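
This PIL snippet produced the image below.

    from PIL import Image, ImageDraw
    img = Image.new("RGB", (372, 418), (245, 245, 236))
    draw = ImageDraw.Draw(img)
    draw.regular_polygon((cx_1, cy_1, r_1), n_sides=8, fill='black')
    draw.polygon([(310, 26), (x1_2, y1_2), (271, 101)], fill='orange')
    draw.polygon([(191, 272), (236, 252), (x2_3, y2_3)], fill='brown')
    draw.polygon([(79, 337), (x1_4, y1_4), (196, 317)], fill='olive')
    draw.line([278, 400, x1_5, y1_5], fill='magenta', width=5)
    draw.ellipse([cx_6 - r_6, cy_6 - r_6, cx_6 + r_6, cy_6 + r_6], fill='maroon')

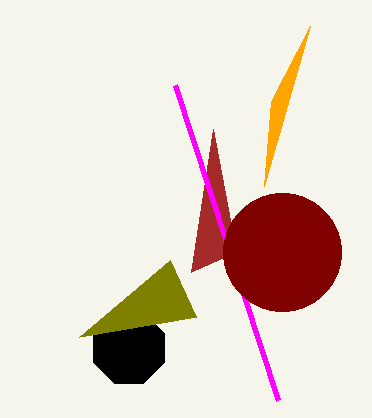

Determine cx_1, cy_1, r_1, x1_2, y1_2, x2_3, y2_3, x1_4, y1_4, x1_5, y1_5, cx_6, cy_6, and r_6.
cx_1 = 129
cy_1 = 348
r_1 = 38
x1_2 = 264
y1_2 = 186
x2_3 = 213
y2_3 = 129
x1_4 = 170
y1_4 = 260
x1_5 = 175
y1_5 = 85
cx_6 = 282
cy_6 = 252
r_6 = 59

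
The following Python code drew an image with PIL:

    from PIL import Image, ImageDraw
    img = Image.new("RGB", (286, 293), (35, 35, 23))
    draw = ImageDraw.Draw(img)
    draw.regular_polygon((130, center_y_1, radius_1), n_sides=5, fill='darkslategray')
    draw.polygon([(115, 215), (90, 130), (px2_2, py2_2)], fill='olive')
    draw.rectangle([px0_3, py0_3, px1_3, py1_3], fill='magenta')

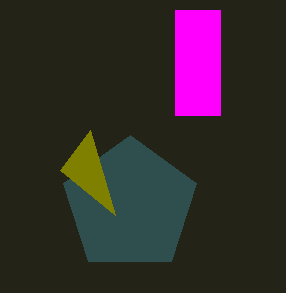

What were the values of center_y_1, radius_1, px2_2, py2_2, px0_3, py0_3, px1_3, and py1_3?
center_y_1 = 205; radius_1 = 70; px2_2 = 60; py2_2 = 170; px0_3 = 175; py0_3 = 10; px1_3 = 220; py1_3 = 115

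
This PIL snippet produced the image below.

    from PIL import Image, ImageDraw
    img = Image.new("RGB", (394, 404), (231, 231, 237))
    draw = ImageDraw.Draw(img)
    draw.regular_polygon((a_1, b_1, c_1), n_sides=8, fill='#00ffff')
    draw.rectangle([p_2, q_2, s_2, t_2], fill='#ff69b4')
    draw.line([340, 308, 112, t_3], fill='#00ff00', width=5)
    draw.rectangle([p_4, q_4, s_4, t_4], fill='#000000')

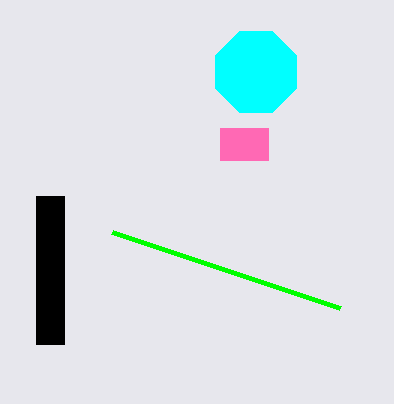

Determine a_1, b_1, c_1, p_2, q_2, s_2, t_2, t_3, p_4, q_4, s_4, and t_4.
a_1 = 256, b_1 = 72, c_1 = 44, p_2 = 220, q_2 = 128, s_2 = 268, t_2 = 160, t_3 = 232, p_4 = 36, q_4 = 196, s_4 = 64, t_4 = 344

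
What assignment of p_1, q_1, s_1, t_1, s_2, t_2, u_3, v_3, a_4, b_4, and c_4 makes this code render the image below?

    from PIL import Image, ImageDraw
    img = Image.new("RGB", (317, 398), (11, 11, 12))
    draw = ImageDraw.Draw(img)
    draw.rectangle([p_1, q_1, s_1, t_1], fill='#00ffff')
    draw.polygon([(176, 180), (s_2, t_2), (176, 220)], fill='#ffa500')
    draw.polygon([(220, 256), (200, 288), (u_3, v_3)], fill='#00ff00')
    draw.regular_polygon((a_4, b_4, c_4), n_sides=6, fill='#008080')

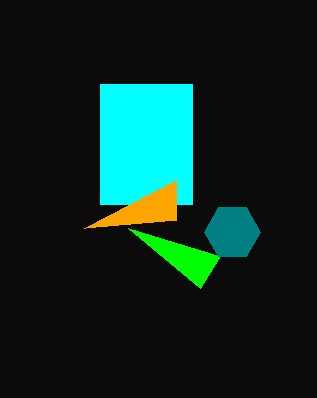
p_1 = 100, q_1 = 84, s_1 = 192, t_1 = 204, s_2 = 84, t_2 = 228, u_3 = 128, v_3 = 228, a_4 = 232, b_4 = 232, c_4 = 28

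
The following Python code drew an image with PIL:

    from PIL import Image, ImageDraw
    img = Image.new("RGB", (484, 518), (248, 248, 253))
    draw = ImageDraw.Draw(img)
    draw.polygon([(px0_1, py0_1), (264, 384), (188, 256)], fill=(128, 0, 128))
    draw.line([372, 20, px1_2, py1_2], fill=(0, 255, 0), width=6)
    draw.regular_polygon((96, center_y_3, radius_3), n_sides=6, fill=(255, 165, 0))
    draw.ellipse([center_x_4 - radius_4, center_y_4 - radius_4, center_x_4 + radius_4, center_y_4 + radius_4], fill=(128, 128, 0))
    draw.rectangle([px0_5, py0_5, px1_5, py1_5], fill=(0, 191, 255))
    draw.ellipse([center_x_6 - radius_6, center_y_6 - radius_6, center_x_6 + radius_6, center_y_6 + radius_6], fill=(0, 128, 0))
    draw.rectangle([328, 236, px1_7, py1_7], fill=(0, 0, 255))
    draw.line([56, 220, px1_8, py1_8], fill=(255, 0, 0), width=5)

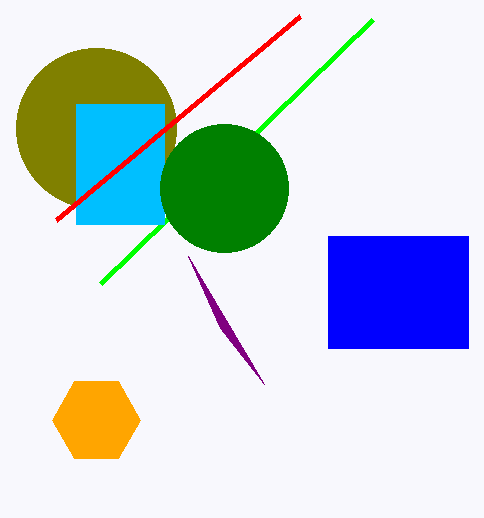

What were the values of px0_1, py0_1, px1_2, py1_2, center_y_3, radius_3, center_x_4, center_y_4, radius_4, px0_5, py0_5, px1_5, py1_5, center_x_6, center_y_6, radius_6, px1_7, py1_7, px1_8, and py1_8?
px0_1 = 220; py0_1 = 328; px1_2 = 100; py1_2 = 284; center_y_3 = 420; radius_3 = 44; center_x_4 = 96; center_y_4 = 128; radius_4 = 80; px0_5 = 76; py0_5 = 104; px1_5 = 164; py1_5 = 224; center_x_6 = 224; center_y_6 = 188; radius_6 = 64; px1_7 = 468; py1_7 = 348; px1_8 = 300; py1_8 = 16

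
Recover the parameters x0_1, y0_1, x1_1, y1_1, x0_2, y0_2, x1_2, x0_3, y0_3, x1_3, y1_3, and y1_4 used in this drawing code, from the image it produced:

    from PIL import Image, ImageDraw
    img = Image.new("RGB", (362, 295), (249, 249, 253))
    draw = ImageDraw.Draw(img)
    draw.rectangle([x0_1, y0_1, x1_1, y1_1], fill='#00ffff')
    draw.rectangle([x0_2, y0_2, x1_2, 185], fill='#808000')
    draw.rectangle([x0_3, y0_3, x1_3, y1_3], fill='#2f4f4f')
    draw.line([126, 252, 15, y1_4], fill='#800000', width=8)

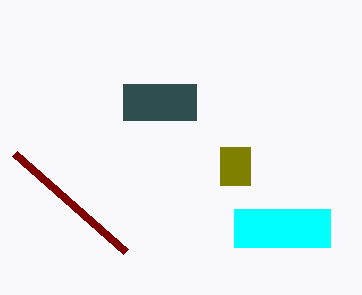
x0_1 = 234
y0_1 = 209
x1_1 = 330
y1_1 = 247
x0_2 = 220
y0_2 = 147
x1_2 = 250
x0_3 = 123
y0_3 = 84
x1_3 = 196
y1_3 = 120
y1_4 = 154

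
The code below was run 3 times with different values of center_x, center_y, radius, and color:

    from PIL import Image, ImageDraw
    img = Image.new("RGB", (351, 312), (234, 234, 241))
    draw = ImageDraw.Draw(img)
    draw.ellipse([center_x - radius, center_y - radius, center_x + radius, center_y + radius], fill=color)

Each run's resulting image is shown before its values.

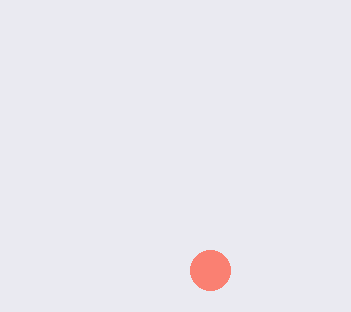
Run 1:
center_x = 210; center_y = 270; radius = 20; color = 'salmon'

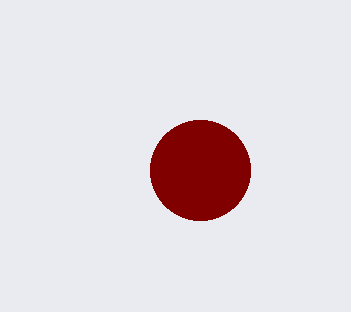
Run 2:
center_x = 200
center_y = 170
radius = 50
color = 'maroon'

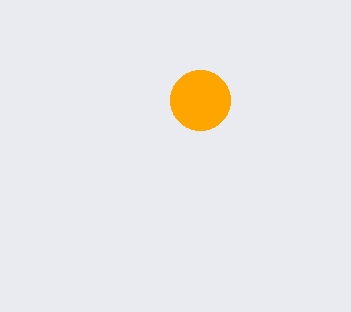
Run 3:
center_x = 200, center_y = 100, radius = 30, color = 'orange'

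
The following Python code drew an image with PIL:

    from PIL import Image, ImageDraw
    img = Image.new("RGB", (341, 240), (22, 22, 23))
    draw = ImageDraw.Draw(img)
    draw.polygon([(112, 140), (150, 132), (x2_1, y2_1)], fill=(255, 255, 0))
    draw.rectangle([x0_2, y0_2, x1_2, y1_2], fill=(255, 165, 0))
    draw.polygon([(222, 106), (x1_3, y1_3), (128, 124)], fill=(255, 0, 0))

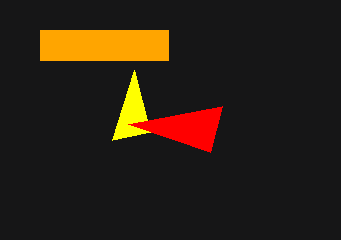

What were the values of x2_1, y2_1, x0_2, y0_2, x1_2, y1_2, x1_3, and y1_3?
x2_1 = 134
y2_1 = 70
x0_2 = 40
y0_2 = 30
x1_2 = 168
y1_2 = 60
x1_3 = 210
y1_3 = 152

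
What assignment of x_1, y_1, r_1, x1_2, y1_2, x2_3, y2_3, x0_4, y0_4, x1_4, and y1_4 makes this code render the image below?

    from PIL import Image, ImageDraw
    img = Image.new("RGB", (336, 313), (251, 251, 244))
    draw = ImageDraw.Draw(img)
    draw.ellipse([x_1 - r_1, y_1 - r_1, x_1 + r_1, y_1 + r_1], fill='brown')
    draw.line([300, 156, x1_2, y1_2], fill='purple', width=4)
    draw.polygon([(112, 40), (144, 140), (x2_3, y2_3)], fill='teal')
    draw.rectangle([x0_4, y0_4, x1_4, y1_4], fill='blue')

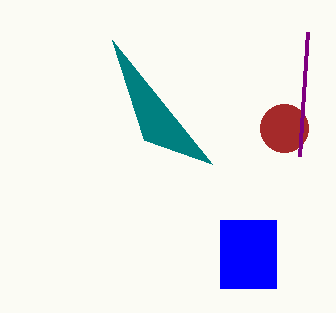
x_1 = 284, y_1 = 128, r_1 = 24, x1_2 = 308, y1_2 = 32, x2_3 = 212, y2_3 = 164, x0_4 = 220, y0_4 = 220, x1_4 = 276, y1_4 = 288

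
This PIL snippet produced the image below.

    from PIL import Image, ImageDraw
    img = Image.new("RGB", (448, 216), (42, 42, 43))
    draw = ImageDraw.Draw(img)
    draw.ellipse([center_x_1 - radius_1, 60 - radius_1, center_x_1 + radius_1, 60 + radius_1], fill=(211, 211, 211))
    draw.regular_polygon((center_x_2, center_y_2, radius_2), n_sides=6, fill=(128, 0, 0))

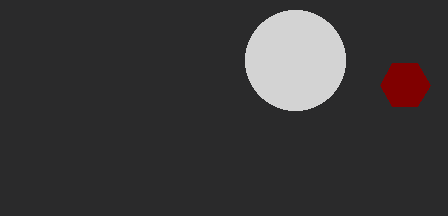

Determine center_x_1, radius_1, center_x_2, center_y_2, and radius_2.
center_x_1 = 295
radius_1 = 50
center_x_2 = 405
center_y_2 = 85
radius_2 = 25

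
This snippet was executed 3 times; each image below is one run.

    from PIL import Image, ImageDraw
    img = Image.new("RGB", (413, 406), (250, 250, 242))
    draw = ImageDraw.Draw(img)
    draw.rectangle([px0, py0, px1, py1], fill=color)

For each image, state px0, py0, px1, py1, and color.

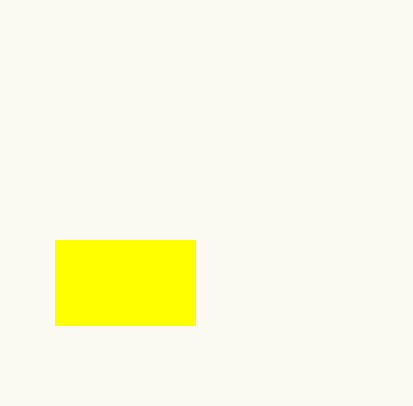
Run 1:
px0 = 55
py0 = 240
px1 = 195
py1 = 325
color = 'yellow'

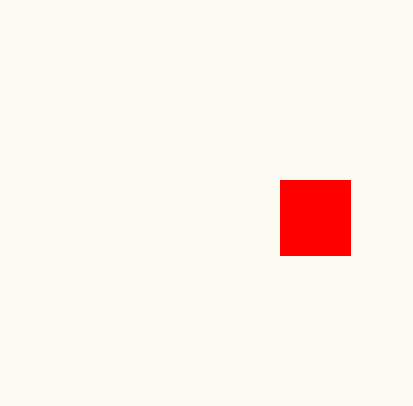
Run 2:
px0 = 280, py0 = 180, px1 = 350, py1 = 255, color = 'red'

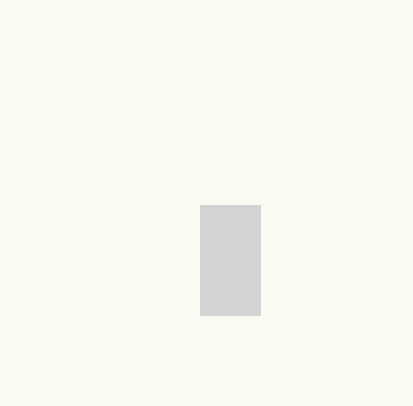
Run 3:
px0 = 200, py0 = 205, px1 = 260, py1 = 315, color = 'lightgray'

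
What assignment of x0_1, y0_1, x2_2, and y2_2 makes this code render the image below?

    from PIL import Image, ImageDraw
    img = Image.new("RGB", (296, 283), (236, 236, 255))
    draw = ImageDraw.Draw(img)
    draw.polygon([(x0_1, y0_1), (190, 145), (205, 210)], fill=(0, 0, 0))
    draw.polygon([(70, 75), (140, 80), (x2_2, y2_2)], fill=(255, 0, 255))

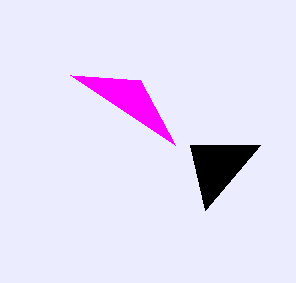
x0_1 = 260
y0_1 = 145
x2_2 = 175
y2_2 = 145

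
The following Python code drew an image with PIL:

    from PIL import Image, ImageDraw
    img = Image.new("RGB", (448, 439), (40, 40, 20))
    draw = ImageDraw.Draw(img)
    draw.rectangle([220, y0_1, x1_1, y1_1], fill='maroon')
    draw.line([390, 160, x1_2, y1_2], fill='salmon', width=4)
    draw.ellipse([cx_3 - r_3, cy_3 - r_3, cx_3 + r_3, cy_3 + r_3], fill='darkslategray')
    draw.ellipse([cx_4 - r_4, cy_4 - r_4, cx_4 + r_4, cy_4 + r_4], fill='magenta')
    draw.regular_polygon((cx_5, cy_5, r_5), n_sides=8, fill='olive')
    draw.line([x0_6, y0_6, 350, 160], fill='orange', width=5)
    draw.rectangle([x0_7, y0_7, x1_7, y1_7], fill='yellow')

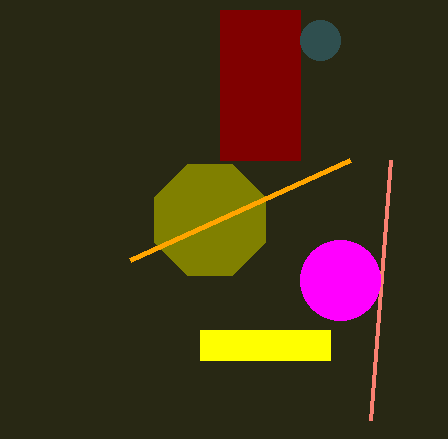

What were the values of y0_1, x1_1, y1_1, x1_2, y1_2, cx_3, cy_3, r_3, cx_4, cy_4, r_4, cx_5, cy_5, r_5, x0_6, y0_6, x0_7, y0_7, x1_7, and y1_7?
y0_1 = 10; x1_1 = 300; y1_1 = 160; x1_2 = 370; y1_2 = 420; cx_3 = 320; cy_3 = 40; r_3 = 20; cx_4 = 340; cy_4 = 280; r_4 = 40; cx_5 = 210; cy_5 = 220; r_5 = 60; x0_6 = 130; y0_6 = 260; x0_7 = 200; y0_7 = 330; x1_7 = 330; y1_7 = 360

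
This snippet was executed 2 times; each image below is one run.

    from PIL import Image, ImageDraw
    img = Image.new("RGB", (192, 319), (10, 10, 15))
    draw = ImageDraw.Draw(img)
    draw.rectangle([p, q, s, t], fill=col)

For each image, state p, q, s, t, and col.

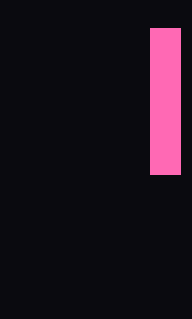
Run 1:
p = 150; q = 28; s = 180; t = 174; col = 'hotpink'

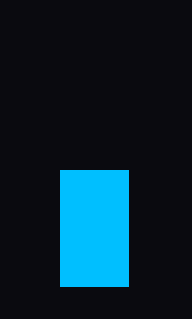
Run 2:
p = 60
q = 170
s = 128
t = 286
col = 'deepskyblue'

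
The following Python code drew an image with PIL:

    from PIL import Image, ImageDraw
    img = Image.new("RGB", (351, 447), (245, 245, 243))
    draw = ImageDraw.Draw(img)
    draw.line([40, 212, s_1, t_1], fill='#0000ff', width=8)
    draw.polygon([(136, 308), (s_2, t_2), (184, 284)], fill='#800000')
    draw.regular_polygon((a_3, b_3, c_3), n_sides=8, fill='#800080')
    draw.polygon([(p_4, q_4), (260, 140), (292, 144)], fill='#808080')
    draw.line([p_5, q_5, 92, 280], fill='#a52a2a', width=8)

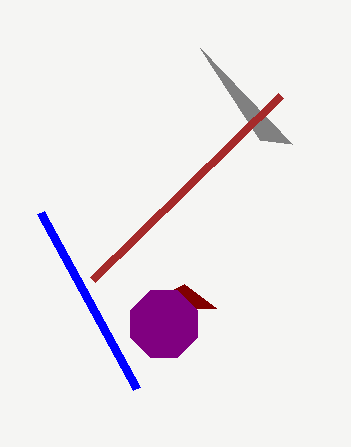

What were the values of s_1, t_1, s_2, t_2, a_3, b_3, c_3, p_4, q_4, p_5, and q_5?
s_1 = 136, t_1 = 388, s_2 = 216, t_2 = 308, a_3 = 164, b_3 = 324, c_3 = 36, p_4 = 200, q_4 = 48, p_5 = 280, q_5 = 96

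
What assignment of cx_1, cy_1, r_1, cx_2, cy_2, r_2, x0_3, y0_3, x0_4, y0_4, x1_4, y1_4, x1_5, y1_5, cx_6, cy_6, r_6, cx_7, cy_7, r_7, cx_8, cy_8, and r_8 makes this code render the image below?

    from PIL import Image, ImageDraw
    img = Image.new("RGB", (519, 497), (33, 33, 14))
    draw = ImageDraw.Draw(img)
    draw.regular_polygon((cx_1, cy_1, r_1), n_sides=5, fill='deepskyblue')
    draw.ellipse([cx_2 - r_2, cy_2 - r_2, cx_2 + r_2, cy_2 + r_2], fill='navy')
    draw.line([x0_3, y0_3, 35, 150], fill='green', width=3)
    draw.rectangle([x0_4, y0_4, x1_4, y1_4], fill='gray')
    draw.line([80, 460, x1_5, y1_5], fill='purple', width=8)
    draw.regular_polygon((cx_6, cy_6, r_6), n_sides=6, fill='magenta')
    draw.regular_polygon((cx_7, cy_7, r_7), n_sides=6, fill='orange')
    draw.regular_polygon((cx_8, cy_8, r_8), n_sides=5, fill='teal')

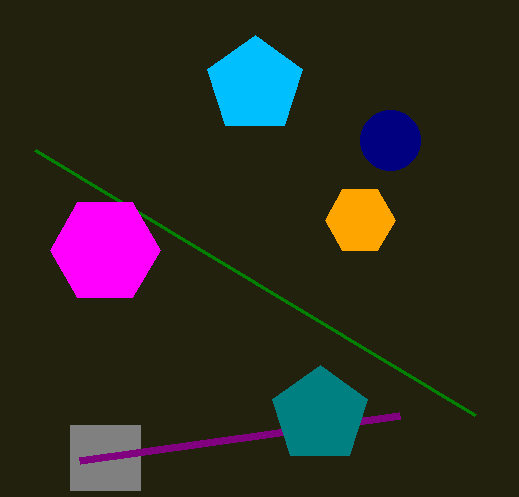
cx_1 = 255; cy_1 = 85; r_1 = 50; cx_2 = 390; cy_2 = 140; r_2 = 30; x0_3 = 475; y0_3 = 415; x0_4 = 70; y0_4 = 425; x1_4 = 140; y1_4 = 490; x1_5 = 400; y1_5 = 415; cx_6 = 105; cy_6 = 250; r_6 = 55; cx_7 = 360; cy_7 = 220; r_7 = 35; cx_8 = 320; cy_8 = 415; r_8 = 50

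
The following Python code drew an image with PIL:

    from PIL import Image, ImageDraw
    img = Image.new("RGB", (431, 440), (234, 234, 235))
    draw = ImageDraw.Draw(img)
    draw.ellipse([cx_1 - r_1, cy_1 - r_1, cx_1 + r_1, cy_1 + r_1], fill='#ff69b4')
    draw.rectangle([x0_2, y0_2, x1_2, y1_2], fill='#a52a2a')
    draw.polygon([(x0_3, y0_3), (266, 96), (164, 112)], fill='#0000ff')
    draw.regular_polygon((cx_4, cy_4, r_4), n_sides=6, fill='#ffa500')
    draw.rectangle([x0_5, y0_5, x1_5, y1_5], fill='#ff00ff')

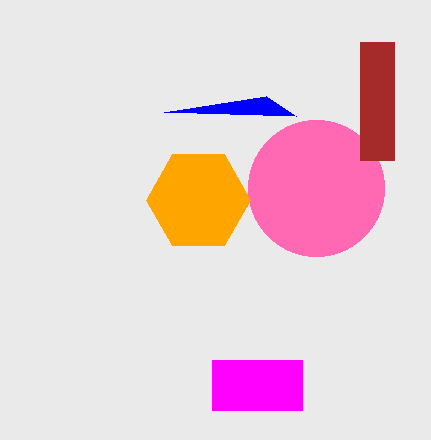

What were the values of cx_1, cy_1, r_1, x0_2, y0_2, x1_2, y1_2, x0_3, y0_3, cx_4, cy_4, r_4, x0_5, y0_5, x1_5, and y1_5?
cx_1 = 316, cy_1 = 188, r_1 = 68, x0_2 = 360, y0_2 = 42, x1_2 = 394, y1_2 = 160, x0_3 = 296, y0_3 = 116, cx_4 = 198, cy_4 = 200, r_4 = 52, x0_5 = 212, y0_5 = 360, x1_5 = 302, y1_5 = 410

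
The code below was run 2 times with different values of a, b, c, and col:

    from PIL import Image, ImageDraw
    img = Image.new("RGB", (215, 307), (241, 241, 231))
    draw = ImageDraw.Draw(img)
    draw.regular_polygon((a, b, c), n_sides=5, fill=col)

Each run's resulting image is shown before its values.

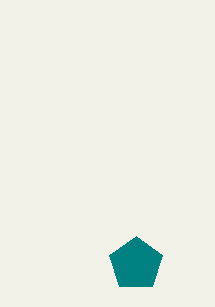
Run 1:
a = 136
b = 264
c = 28
col = 'teal'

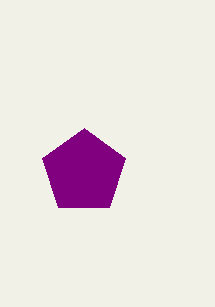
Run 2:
a = 84; b = 172; c = 44; col = 'purple'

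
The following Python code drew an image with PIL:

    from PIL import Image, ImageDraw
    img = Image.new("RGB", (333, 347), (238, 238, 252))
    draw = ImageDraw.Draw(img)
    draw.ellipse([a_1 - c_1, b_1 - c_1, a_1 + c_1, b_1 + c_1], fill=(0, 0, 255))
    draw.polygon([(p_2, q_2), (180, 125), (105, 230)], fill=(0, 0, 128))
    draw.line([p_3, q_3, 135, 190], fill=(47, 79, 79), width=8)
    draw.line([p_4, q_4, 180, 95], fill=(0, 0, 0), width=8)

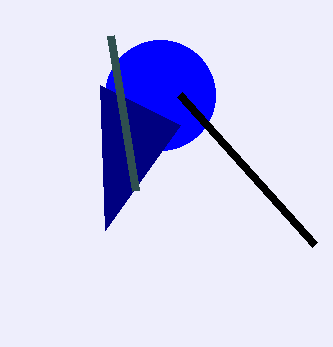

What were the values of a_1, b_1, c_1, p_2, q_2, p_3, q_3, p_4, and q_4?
a_1 = 160, b_1 = 95, c_1 = 55, p_2 = 100, q_2 = 85, p_3 = 110, q_3 = 35, p_4 = 315, q_4 = 245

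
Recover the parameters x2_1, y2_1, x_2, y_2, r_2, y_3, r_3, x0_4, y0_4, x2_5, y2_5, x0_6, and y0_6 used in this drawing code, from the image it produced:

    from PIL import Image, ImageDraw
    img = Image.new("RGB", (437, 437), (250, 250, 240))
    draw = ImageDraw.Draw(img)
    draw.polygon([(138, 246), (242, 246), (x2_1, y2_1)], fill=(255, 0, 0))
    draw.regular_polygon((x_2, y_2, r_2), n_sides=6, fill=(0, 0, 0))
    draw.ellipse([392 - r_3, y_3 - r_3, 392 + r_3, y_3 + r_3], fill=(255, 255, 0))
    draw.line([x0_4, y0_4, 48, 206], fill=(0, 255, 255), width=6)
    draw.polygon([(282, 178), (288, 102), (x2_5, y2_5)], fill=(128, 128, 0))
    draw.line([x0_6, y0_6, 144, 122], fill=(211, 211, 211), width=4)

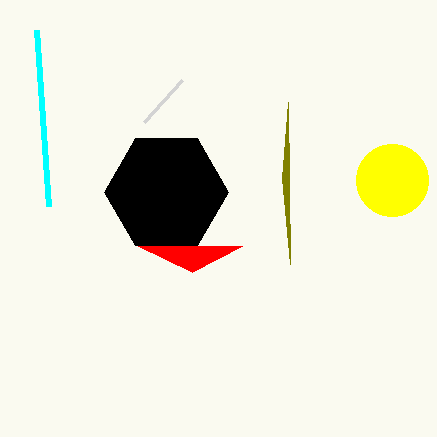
x2_1 = 192, y2_1 = 272, x_2 = 166, y_2 = 192, r_2 = 62, y_3 = 180, r_3 = 36, x0_4 = 36, y0_4 = 30, x2_5 = 290, y2_5 = 264, x0_6 = 182, y0_6 = 80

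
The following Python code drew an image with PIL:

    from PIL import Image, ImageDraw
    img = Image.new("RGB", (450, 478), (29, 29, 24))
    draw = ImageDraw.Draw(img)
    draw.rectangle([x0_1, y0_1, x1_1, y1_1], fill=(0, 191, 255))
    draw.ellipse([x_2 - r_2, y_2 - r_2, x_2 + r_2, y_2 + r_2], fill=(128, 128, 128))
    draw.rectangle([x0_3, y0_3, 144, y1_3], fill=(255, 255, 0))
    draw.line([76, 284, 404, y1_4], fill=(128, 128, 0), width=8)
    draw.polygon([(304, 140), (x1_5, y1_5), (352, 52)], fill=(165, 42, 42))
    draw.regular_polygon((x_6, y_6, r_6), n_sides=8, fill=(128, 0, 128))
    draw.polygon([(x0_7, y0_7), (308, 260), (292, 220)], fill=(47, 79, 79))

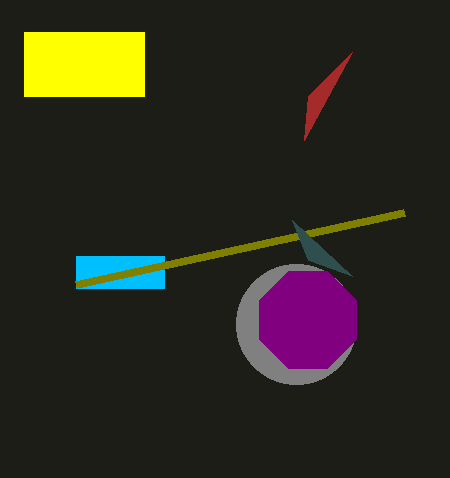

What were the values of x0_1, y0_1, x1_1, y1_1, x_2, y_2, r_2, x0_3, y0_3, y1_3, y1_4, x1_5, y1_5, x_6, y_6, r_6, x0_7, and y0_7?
x0_1 = 76
y0_1 = 256
x1_1 = 164
y1_1 = 288
x_2 = 296
y_2 = 324
r_2 = 60
x0_3 = 24
y0_3 = 32
y1_3 = 96
y1_4 = 212
x1_5 = 308
y1_5 = 96
x_6 = 308
y_6 = 320
r_6 = 52
x0_7 = 352
y0_7 = 276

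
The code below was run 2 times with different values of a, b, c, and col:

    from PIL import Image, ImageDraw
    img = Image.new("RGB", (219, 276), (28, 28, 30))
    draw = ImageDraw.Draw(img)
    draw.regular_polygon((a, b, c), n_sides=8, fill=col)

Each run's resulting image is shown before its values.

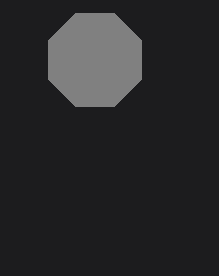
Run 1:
a = 95
b = 60
c = 50
col = 'gray'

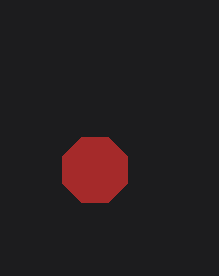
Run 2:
a = 95, b = 170, c = 35, col = 'brown'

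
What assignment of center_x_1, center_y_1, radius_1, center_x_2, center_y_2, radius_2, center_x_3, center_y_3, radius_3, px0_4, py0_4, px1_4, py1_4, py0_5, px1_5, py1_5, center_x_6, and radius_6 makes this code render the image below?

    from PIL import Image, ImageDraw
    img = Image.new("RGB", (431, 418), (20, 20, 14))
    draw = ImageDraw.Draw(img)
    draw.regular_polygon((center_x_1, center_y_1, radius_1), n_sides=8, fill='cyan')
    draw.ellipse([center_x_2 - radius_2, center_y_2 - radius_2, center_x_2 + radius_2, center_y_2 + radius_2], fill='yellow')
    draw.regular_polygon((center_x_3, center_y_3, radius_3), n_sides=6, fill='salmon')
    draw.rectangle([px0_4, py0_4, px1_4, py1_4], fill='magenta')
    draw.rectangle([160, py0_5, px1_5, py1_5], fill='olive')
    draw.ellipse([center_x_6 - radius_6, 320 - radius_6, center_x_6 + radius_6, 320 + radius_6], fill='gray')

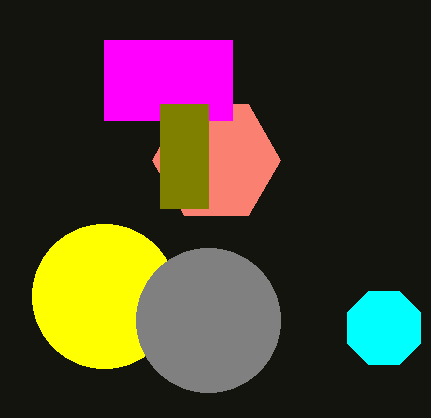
center_x_1 = 384
center_y_1 = 328
radius_1 = 40
center_x_2 = 104
center_y_2 = 296
radius_2 = 72
center_x_3 = 216
center_y_3 = 160
radius_3 = 64
px0_4 = 104
py0_4 = 40
px1_4 = 232
py1_4 = 120
py0_5 = 104
px1_5 = 208
py1_5 = 208
center_x_6 = 208
radius_6 = 72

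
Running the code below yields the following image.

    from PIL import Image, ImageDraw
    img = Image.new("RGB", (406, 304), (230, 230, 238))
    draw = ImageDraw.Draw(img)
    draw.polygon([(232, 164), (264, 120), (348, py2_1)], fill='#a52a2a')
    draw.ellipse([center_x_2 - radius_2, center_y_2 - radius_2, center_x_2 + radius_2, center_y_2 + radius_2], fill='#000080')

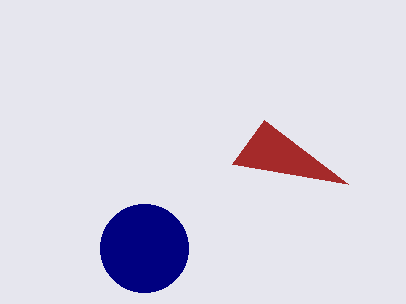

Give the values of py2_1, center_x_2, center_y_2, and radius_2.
py2_1 = 184
center_x_2 = 144
center_y_2 = 248
radius_2 = 44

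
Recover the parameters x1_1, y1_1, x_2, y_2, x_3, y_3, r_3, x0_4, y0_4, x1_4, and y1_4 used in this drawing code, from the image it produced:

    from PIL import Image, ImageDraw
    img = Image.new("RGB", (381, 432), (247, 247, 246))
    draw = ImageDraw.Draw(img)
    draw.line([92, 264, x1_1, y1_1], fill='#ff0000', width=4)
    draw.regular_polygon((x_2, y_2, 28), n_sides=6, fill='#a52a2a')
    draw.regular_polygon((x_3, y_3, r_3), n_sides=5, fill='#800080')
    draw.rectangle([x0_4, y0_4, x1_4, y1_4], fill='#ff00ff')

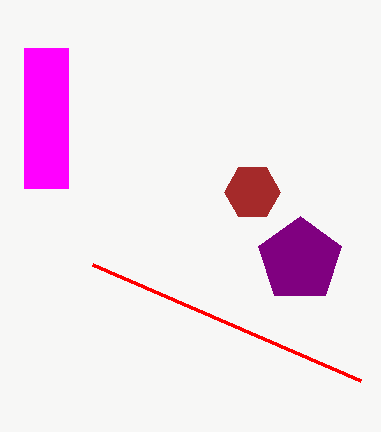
x1_1 = 360, y1_1 = 380, x_2 = 252, y_2 = 192, x_3 = 300, y_3 = 260, r_3 = 44, x0_4 = 24, y0_4 = 48, x1_4 = 68, y1_4 = 188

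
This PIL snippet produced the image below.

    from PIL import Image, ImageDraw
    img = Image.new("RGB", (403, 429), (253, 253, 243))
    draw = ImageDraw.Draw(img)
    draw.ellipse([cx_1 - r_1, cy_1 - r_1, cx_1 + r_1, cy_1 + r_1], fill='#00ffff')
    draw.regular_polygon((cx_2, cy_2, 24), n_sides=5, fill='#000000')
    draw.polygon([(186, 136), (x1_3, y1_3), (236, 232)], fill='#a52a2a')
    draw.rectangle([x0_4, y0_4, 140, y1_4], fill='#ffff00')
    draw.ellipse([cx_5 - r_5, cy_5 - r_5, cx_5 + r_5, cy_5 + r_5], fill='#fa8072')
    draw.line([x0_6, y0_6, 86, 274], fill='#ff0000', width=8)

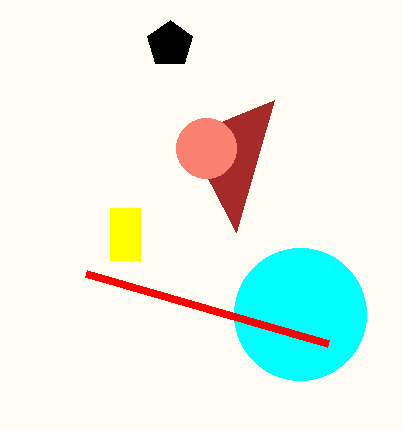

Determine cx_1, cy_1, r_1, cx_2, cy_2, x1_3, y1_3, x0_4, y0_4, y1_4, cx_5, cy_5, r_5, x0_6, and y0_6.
cx_1 = 300, cy_1 = 314, r_1 = 66, cx_2 = 170, cy_2 = 44, x1_3 = 274, y1_3 = 100, x0_4 = 110, y0_4 = 208, y1_4 = 260, cx_5 = 206, cy_5 = 148, r_5 = 30, x0_6 = 328, y0_6 = 344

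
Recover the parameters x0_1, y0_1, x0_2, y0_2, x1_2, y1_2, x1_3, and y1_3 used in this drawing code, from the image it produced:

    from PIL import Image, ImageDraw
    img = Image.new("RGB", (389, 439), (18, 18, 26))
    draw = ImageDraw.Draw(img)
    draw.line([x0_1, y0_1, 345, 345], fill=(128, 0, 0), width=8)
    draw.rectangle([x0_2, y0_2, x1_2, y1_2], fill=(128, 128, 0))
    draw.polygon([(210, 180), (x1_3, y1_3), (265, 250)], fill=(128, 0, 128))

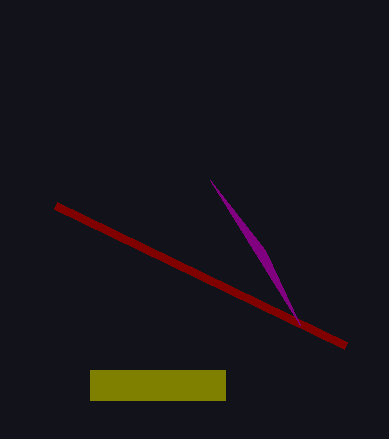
x0_1 = 55, y0_1 = 205, x0_2 = 90, y0_2 = 370, x1_2 = 225, y1_2 = 400, x1_3 = 300, y1_3 = 325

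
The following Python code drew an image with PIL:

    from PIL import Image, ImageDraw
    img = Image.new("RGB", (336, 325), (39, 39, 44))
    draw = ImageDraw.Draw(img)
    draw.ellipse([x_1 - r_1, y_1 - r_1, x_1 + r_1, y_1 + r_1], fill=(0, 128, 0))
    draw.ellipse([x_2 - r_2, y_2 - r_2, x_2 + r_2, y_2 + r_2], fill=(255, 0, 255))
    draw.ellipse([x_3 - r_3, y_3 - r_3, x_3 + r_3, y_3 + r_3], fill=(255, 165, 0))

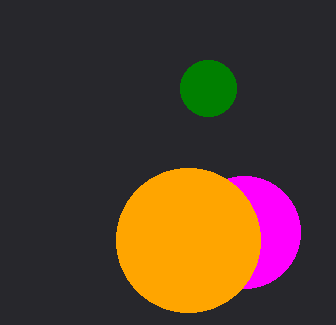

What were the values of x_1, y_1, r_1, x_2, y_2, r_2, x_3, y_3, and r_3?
x_1 = 208
y_1 = 88
r_1 = 28
x_2 = 244
y_2 = 232
r_2 = 56
x_3 = 188
y_3 = 240
r_3 = 72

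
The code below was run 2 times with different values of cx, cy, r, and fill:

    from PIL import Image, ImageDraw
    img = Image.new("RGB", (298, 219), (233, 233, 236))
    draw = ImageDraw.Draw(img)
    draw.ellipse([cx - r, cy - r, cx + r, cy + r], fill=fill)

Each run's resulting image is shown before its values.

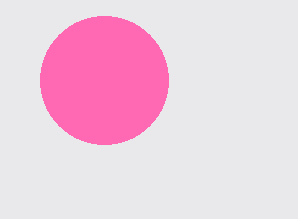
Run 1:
cx = 104; cy = 80; r = 64; fill = 'hotpink'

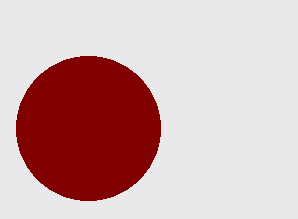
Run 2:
cx = 88; cy = 128; r = 72; fill = 'maroon'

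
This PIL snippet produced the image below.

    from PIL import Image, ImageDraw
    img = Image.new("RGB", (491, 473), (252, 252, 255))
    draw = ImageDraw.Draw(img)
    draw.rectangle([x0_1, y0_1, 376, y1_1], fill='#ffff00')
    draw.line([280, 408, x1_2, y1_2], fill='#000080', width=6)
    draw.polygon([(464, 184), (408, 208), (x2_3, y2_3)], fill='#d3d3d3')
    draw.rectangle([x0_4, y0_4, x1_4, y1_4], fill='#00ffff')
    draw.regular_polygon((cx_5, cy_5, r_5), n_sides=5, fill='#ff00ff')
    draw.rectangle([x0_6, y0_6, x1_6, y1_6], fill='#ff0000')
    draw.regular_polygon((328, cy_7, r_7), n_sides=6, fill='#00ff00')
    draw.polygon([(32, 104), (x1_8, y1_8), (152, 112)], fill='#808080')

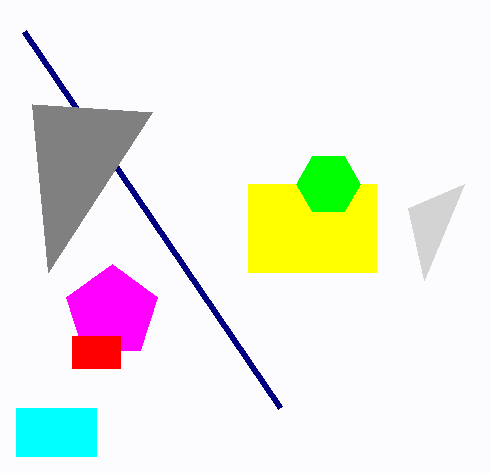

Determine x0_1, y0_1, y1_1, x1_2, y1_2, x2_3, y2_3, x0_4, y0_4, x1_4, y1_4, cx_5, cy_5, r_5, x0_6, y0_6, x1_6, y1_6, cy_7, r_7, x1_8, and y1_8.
x0_1 = 248; y0_1 = 184; y1_1 = 272; x1_2 = 24; y1_2 = 32; x2_3 = 424; y2_3 = 280; x0_4 = 16; y0_4 = 408; x1_4 = 96; y1_4 = 456; cx_5 = 112; cy_5 = 312; r_5 = 48; x0_6 = 72; y0_6 = 336; x1_6 = 120; y1_6 = 368; cy_7 = 184; r_7 = 32; x1_8 = 48; y1_8 = 272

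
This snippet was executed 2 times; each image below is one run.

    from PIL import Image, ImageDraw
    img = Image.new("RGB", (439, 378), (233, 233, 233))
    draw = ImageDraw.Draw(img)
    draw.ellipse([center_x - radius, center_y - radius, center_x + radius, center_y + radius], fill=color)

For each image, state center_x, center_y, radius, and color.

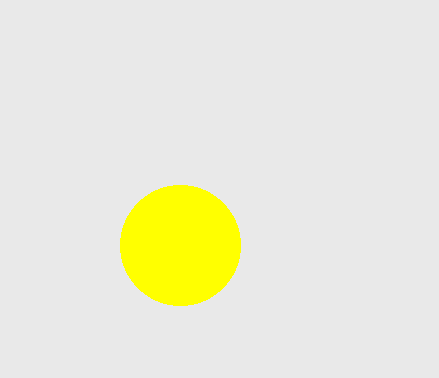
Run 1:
center_x = 180, center_y = 245, radius = 60, color = 'yellow'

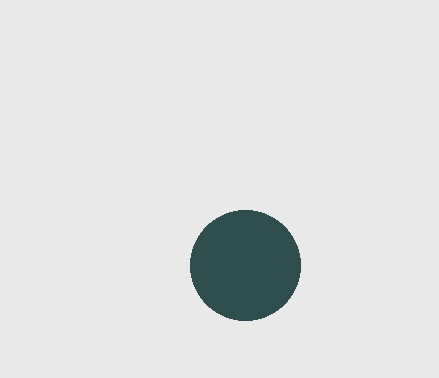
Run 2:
center_x = 245
center_y = 265
radius = 55
color = 'darkslategray'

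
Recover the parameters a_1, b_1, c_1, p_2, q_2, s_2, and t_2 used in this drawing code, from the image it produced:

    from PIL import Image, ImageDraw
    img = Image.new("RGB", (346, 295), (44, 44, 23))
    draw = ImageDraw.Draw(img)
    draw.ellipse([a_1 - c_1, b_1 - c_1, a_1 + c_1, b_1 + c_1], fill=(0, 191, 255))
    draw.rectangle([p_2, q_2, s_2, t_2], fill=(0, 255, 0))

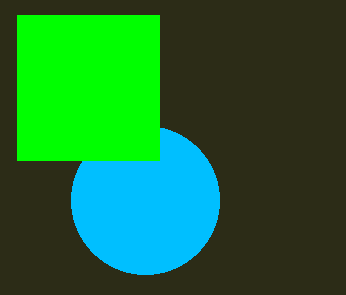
a_1 = 145, b_1 = 200, c_1 = 74, p_2 = 17, q_2 = 15, s_2 = 159, t_2 = 160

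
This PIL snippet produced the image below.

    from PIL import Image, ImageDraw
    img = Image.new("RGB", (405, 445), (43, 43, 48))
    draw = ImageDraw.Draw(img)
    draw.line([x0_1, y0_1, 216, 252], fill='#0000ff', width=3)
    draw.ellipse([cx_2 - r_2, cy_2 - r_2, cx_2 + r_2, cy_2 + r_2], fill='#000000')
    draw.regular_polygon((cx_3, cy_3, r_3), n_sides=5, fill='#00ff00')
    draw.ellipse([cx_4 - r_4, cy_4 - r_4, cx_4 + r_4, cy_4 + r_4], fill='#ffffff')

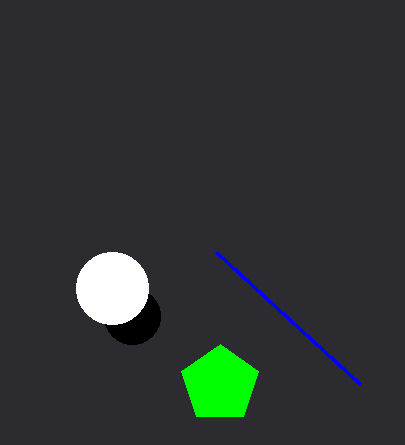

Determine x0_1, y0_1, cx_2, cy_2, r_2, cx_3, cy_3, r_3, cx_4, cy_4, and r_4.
x0_1 = 360
y0_1 = 384
cx_2 = 132
cy_2 = 316
r_2 = 28
cx_3 = 220
cy_3 = 384
r_3 = 40
cx_4 = 112
cy_4 = 288
r_4 = 36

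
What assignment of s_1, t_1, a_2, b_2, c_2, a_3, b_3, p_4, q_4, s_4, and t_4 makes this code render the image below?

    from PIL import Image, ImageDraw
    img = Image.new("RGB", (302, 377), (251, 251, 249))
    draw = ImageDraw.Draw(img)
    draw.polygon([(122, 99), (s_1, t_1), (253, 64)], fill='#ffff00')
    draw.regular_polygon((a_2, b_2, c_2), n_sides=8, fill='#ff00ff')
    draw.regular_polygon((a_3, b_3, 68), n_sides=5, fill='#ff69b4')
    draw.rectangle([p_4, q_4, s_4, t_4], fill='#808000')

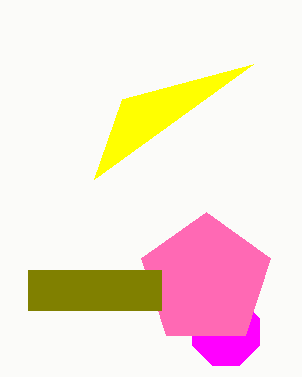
s_1 = 94; t_1 = 179; a_2 = 226; b_2 = 332; c_2 = 36; a_3 = 206; b_3 = 280; p_4 = 28; q_4 = 270; s_4 = 161; t_4 = 310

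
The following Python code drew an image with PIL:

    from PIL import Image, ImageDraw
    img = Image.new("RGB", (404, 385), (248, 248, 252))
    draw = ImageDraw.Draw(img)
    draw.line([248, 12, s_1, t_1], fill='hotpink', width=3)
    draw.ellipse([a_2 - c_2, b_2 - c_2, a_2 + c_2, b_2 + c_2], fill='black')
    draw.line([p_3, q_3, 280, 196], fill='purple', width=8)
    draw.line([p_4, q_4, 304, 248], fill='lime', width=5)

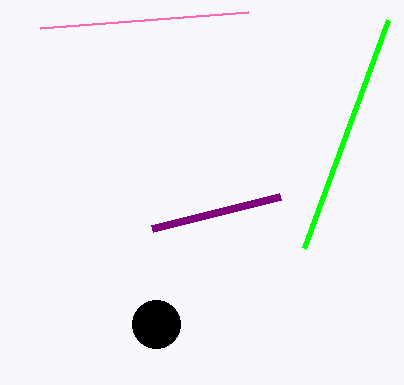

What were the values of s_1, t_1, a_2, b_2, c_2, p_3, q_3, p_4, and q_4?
s_1 = 40
t_1 = 28
a_2 = 156
b_2 = 324
c_2 = 24
p_3 = 152
q_3 = 228
p_4 = 388
q_4 = 20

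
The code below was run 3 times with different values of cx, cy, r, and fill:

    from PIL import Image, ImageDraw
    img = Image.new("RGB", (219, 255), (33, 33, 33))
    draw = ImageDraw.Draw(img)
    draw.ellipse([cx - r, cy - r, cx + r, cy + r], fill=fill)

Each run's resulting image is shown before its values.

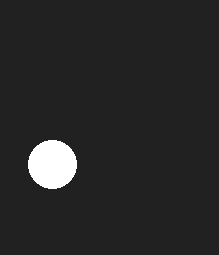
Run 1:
cx = 52; cy = 164; r = 24; fill = 'white'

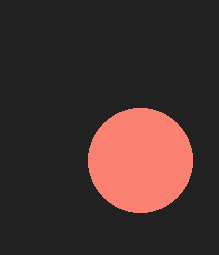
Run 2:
cx = 140
cy = 160
r = 52
fill = 'salmon'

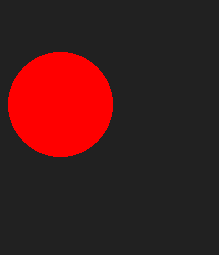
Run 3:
cx = 60
cy = 104
r = 52
fill = 'red'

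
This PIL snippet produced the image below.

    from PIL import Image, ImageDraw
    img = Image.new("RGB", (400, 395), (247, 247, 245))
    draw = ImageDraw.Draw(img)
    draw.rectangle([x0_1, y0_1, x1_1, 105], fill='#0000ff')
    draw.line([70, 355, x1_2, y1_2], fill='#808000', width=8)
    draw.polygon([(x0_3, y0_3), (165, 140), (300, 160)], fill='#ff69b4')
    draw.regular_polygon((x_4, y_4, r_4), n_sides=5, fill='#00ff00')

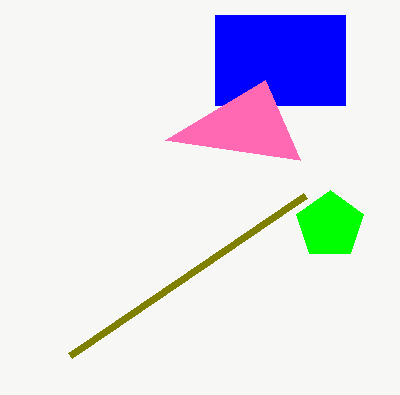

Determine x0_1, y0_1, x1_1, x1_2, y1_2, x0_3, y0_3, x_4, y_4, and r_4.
x0_1 = 215; y0_1 = 15; x1_1 = 345; x1_2 = 305; y1_2 = 195; x0_3 = 265; y0_3 = 80; x_4 = 330; y_4 = 225; r_4 = 35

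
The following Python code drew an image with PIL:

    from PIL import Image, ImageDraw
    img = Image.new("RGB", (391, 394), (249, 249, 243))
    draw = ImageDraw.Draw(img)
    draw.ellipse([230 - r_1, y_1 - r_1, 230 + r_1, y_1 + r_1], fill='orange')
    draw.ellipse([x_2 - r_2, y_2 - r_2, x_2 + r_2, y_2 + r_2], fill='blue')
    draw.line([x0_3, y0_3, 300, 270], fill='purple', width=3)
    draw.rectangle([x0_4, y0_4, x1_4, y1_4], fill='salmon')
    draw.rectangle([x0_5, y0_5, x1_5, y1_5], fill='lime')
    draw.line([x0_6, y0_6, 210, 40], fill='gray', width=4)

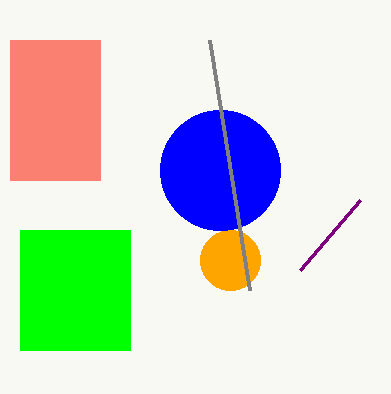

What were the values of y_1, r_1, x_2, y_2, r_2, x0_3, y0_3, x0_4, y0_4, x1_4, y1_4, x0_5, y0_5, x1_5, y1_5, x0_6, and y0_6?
y_1 = 260
r_1 = 30
x_2 = 220
y_2 = 170
r_2 = 60
x0_3 = 360
y0_3 = 200
x0_4 = 10
y0_4 = 40
x1_4 = 100
y1_4 = 180
x0_5 = 20
y0_5 = 230
x1_5 = 130
y1_5 = 350
x0_6 = 250
y0_6 = 290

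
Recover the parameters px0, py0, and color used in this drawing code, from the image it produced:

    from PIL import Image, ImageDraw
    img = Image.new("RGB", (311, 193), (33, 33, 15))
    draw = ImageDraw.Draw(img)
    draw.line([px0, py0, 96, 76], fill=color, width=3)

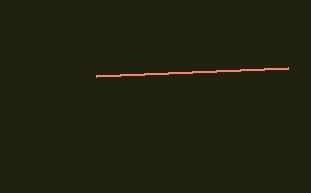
px0 = 288; py0 = 68; color = 'salmon'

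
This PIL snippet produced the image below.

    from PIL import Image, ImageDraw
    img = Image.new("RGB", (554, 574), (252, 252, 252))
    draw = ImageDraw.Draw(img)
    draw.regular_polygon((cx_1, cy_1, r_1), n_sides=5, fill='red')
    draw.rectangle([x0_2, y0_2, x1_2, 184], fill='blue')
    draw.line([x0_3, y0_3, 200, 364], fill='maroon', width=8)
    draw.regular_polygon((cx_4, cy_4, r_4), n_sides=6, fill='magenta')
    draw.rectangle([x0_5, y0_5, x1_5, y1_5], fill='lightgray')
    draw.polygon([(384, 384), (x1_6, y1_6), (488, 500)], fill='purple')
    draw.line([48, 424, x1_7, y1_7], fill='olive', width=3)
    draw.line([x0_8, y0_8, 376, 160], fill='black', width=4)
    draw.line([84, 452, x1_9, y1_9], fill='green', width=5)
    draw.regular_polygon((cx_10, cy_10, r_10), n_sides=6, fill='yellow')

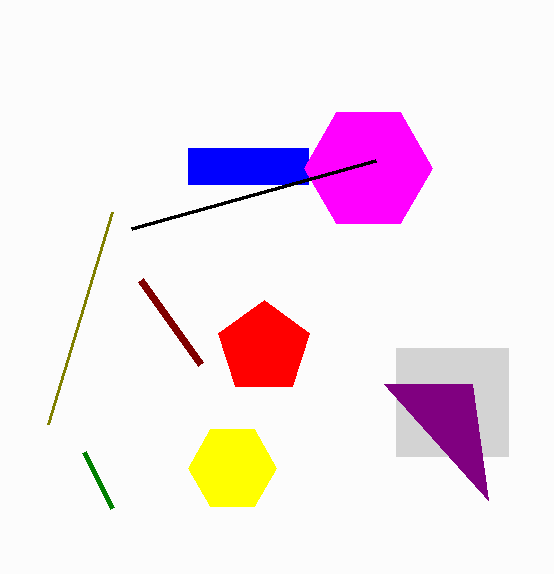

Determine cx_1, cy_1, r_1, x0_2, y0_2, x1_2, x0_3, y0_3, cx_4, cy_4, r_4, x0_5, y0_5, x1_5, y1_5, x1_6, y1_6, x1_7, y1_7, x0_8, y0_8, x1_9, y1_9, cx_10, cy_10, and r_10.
cx_1 = 264
cy_1 = 348
r_1 = 48
x0_2 = 188
y0_2 = 148
x1_2 = 308
x0_3 = 140
y0_3 = 280
cx_4 = 368
cy_4 = 168
r_4 = 64
x0_5 = 396
y0_5 = 348
x1_5 = 508
y1_5 = 456
x1_6 = 472
y1_6 = 384
x1_7 = 112
y1_7 = 212
x0_8 = 132
y0_8 = 228
x1_9 = 112
y1_9 = 508
cx_10 = 232
cy_10 = 468
r_10 = 44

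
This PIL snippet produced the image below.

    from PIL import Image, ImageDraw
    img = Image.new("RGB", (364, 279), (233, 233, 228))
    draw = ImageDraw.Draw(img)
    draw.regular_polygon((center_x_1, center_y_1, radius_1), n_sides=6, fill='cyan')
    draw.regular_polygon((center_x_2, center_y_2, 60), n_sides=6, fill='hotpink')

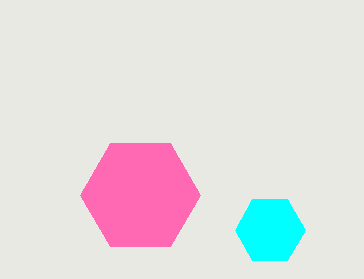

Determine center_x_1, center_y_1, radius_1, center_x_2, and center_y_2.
center_x_1 = 270; center_y_1 = 230; radius_1 = 35; center_x_2 = 140; center_y_2 = 195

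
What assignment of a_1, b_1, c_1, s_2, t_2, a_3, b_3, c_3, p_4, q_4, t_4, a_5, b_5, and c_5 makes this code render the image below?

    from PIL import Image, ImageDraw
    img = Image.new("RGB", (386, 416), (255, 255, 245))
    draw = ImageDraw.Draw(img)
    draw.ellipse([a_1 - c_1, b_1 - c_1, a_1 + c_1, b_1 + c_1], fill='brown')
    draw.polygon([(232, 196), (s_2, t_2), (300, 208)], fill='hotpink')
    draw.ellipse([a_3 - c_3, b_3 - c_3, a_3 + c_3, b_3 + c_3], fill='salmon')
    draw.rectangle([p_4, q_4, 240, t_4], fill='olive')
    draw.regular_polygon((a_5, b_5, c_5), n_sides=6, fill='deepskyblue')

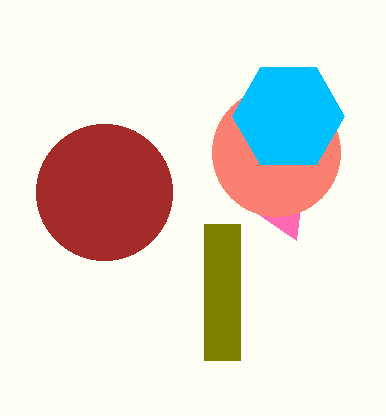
a_1 = 104
b_1 = 192
c_1 = 68
s_2 = 296
t_2 = 240
a_3 = 276
b_3 = 152
c_3 = 64
p_4 = 204
q_4 = 224
t_4 = 360
a_5 = 288
b_5 = 116
c_5 = 56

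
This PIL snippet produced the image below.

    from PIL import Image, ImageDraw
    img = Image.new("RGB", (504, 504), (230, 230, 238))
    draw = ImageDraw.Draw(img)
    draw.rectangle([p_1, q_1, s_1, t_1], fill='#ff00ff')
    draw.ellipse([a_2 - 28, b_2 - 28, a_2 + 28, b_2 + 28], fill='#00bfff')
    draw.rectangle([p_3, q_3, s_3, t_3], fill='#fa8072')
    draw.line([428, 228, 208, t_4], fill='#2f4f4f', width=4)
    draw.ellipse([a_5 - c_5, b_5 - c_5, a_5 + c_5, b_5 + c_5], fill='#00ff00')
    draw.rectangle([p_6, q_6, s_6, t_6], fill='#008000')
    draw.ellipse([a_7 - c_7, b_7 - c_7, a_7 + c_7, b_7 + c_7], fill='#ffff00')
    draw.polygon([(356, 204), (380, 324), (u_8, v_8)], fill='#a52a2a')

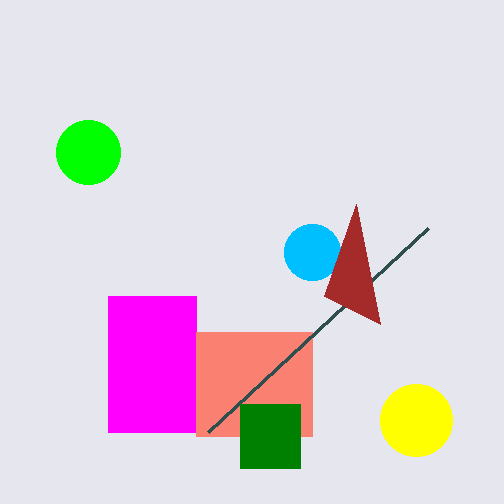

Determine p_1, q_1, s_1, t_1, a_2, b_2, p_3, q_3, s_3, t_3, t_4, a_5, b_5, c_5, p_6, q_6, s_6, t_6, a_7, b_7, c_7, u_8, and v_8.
p_1 = 108; q_1 = 296; s_1 = 196; t_1 = 432; a_2 = 312; b_2 = 252; p_3 = 196; q_3 = 332; s_3 = 312; t_3 = 436; t_4 = 432; a_5 = 88; b_5 = 152; c_5 = 32; p_6 = 240; q_6 = 404; s_6 = 300; t_6 = 468; a_7 = 416; b_7 = 420; c_7 = 36; u_8 = 324; v_8 = 296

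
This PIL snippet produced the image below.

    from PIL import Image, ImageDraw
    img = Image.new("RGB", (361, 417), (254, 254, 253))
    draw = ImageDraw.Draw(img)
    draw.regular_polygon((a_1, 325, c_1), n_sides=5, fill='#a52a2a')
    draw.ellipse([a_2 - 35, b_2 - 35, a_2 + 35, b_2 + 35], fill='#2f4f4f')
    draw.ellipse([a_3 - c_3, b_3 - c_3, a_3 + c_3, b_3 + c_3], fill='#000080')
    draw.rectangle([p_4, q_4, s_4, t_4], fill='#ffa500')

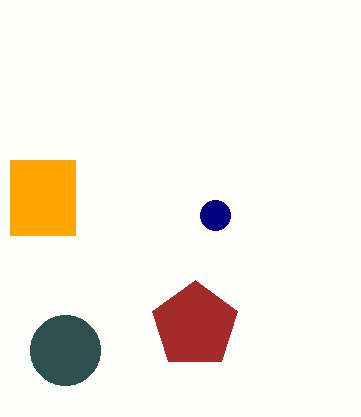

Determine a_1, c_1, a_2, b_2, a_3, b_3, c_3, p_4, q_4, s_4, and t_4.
a_1 = 195; c_1 = 45; a_2 = 65; b_2 = 350; a_3 = 215; b_3 = 215; c_3 = 15; p_4 = 10; q_4 = 160; s_4 = 75; t_4 = 235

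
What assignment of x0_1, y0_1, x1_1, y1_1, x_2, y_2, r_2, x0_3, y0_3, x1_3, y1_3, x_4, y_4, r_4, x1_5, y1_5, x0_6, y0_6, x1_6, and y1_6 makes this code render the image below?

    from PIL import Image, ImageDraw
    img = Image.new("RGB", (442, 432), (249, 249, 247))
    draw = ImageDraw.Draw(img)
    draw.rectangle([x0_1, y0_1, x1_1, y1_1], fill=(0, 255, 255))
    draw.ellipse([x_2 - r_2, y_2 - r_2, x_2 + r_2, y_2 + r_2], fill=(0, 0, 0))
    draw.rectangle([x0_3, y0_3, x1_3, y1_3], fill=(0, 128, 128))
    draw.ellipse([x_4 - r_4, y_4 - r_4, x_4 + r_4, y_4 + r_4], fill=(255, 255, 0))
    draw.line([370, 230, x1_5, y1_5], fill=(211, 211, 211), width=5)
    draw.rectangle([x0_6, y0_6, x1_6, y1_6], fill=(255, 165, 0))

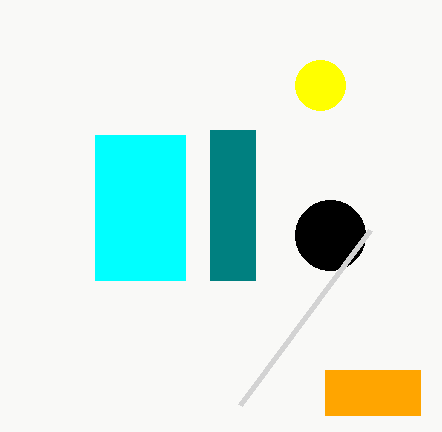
x0_1 = 95, y0_1 = 135, x1_1 = 185, y1_1 = 280, x_2 = 330, y_2 = 235, r_2 = 35, x0_3 = 210, y0_3 = 130, x1_3 = 255, y1_3 = 280, x_4 = 320, y_4 = 85, r_4 = 25, x1_5 = 240, y1_5 = 405, x0_6 = 325, y0_6 = 370, x1_6 = 420, y1_6 = 415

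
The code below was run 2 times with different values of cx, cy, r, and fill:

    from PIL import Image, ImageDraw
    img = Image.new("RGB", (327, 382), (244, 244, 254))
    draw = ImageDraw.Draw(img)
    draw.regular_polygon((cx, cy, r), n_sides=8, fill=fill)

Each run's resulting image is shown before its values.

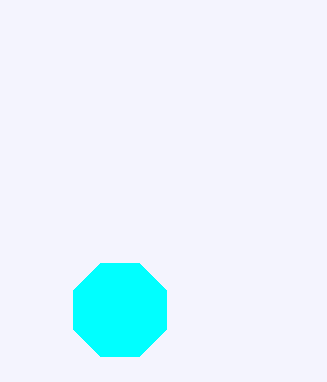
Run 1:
cx = 120
cy = 310
r = 50
fill = 'cyan'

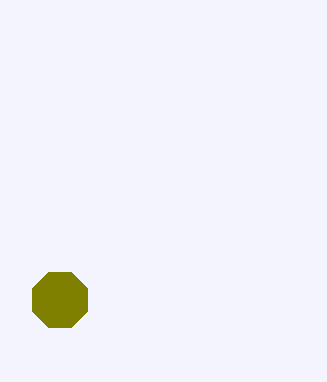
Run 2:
cx = 60
cy = 300
r = 30
fill = 'olive'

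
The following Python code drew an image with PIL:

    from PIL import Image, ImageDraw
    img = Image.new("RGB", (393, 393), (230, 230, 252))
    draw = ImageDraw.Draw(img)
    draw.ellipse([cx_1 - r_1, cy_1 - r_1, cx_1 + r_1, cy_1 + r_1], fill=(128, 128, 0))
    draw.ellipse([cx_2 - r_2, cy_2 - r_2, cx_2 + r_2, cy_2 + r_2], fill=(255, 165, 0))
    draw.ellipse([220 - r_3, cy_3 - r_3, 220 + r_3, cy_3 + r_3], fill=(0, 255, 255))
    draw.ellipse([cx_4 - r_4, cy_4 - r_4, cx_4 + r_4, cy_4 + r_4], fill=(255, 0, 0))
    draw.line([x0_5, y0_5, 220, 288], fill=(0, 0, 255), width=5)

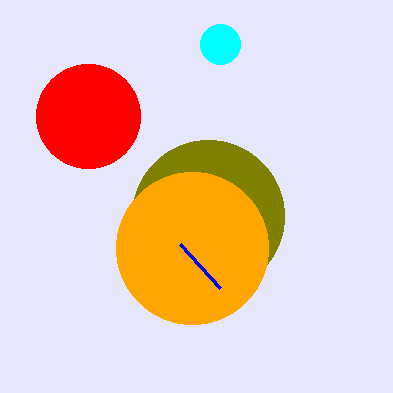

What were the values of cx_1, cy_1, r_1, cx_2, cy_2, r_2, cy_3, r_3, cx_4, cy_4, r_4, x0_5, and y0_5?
cx_1 = 208; cy_1 = 216; r_1 = 76; cx_2 = 192; cy_2 = 248; r_2 = 76; cy_3 = 44; r_3 = 20; cx_4 = 88; cy_4 = 116; r_4 = 52; x0_5 = 180; y0_5 = 244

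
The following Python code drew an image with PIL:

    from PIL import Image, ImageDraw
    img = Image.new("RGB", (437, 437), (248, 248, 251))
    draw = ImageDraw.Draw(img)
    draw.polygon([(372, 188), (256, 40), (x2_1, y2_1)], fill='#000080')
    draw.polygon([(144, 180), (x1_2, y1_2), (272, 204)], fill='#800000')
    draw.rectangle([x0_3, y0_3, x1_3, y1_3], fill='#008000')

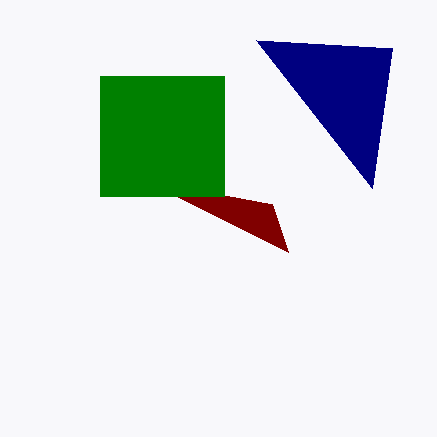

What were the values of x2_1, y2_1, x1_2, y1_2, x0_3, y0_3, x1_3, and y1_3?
x2_1 = 392; y2_1 = 48; x1_2 = 288; y1_2 = 252; x0_3 = 100; y0_3 = 76; x1_3 = 224; y1_3 = 196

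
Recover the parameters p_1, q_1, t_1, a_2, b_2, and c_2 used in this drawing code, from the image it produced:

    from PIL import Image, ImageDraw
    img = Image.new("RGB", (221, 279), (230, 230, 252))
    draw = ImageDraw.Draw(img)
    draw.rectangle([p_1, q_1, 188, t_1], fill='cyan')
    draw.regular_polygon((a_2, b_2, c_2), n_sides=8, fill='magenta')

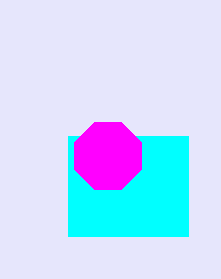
p_1 = 68; q_1 = 136; t_1 = 236; a_2 = 108; b_2 = 156; c_2 = 36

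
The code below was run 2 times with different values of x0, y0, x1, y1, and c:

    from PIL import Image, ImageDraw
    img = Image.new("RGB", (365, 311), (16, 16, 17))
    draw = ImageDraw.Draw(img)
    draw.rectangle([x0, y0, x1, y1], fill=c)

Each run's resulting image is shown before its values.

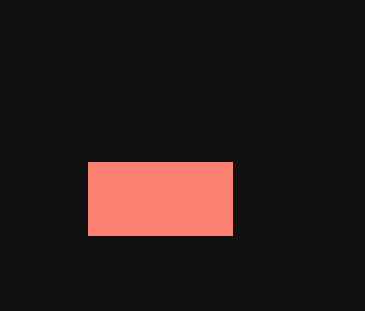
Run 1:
x0 = 88; y0 = 162; x1 = 232; y1 = 235; c = 'salmon'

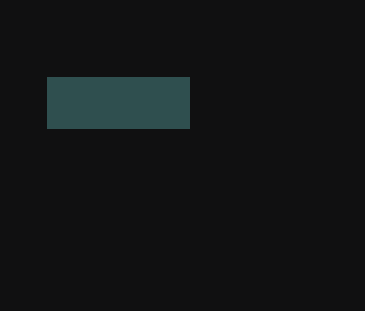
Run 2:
x0 = 47, y0 = 77, x1 = 189, y1 = 128, c = 'darkslategray'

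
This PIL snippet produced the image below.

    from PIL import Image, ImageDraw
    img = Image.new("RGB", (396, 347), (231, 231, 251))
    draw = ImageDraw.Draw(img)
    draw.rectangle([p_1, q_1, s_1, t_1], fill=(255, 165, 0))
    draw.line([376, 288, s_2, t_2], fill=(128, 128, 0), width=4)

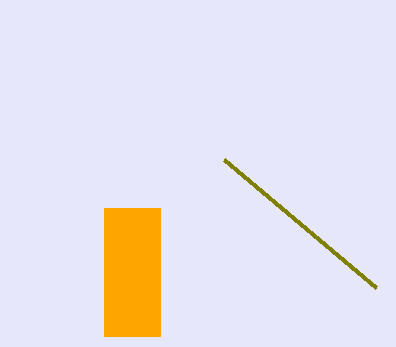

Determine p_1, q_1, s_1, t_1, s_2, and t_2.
p_1 = 104
q_1 = 208
s_1 = 160
t_1 = 336
s_2 = 224
t_2 = 160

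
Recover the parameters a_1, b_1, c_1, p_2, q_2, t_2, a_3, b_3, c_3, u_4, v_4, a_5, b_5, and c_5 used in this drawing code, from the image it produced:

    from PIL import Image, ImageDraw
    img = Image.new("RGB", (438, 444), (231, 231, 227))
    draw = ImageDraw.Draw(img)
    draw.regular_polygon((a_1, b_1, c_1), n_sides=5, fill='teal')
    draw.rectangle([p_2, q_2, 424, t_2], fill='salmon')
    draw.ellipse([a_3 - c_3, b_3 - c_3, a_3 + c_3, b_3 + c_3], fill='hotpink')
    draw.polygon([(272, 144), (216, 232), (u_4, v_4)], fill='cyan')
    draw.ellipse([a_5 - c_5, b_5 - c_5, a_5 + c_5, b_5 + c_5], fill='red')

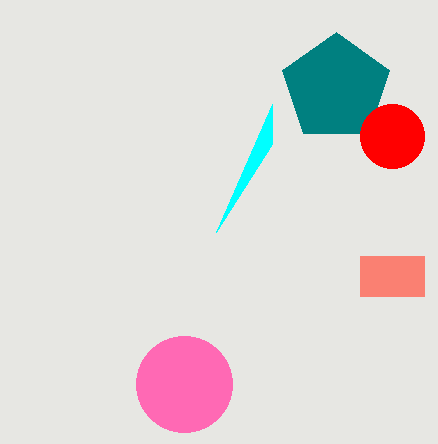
a_1 = 336, b_1 = 88, c_1 = 56, p_2 = 360, q_2 = 256, t_2 = 296, a_3 = 184, b_3 = 384, c_3 = 48, u_4 = 272, v_4 = 104, a_5 = 392, b_5 = 136, c_5 = 32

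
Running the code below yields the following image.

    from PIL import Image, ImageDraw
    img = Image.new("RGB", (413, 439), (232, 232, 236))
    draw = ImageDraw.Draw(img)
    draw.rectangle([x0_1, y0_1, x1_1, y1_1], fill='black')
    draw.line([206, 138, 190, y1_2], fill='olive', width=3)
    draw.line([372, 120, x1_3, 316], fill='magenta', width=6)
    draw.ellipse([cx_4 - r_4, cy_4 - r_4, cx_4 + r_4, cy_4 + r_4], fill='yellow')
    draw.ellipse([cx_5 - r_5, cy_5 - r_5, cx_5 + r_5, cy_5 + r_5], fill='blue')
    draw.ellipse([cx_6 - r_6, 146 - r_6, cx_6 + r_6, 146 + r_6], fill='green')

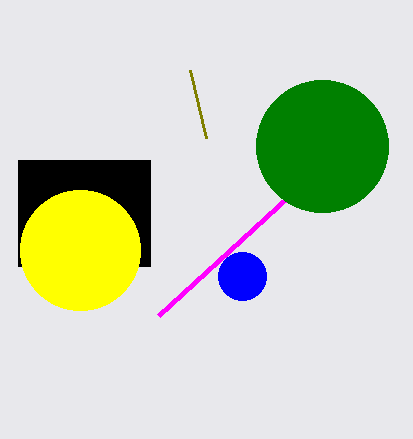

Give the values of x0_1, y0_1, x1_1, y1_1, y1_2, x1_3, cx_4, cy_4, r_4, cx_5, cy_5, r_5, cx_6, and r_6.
x0_1 = 18
y0_1 = 160
x1_1 = 150
y1_1 = 266
y1_2 = 70
x1_3 = 158
cx_4 = 80
cy_4 = 250
r_4 = 60
cx_5 = 242
cy_5 = 276
r_5 = 24
cx_6 = 322
r_6 = 66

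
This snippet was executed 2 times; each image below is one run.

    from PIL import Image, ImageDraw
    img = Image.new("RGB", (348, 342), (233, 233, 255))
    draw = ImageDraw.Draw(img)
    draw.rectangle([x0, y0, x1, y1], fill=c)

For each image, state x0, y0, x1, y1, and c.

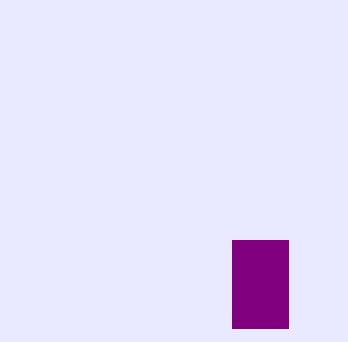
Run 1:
x0 = 232; y0 = 240; x1 = 288; y1 = 328; c = 'purple'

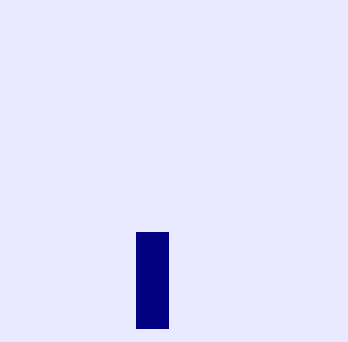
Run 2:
x0 = 136
y0 = 232
x1 = 168
y1 = 328
c = 'navy'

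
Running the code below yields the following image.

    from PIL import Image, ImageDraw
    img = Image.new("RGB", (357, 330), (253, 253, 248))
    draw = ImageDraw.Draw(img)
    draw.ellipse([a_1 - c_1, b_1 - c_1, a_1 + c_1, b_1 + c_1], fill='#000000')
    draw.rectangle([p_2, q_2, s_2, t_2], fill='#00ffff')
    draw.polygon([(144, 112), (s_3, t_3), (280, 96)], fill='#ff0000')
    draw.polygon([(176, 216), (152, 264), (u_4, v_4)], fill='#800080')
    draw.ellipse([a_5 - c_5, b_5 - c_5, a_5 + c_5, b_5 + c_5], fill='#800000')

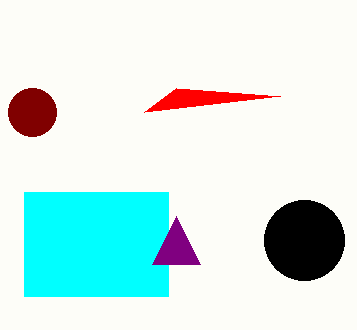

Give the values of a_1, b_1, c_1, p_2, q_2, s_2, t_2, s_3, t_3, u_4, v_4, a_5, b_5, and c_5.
a_1 = 304
b_1 = 240
c_1 = 40
p_2 = 24
q_2 = 192
s_2 = 168
t_2 = 296
s_3 = 176
t_3 = 88
u_4 = 200
v_4 = 264
a_5 = 32
b_5 = 112
c_5 = 24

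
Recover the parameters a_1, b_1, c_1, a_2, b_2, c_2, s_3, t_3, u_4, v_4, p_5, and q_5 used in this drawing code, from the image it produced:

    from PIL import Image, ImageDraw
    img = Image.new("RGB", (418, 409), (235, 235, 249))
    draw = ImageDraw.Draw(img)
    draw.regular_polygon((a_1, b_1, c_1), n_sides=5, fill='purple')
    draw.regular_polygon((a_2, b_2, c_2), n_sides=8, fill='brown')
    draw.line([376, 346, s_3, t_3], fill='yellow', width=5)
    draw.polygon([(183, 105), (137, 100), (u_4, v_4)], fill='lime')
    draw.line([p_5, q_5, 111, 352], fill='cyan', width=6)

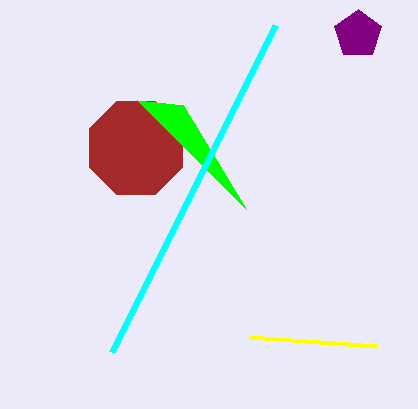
a_1 = 358; b_1 = 34; c_1 = 25; a_2 = 136; b_2 = 148; c_2 = 50; s_3 = 249; t_3 = 337; u_4 = 246; v_4 = 209; p_5 = 275; q_5 = 25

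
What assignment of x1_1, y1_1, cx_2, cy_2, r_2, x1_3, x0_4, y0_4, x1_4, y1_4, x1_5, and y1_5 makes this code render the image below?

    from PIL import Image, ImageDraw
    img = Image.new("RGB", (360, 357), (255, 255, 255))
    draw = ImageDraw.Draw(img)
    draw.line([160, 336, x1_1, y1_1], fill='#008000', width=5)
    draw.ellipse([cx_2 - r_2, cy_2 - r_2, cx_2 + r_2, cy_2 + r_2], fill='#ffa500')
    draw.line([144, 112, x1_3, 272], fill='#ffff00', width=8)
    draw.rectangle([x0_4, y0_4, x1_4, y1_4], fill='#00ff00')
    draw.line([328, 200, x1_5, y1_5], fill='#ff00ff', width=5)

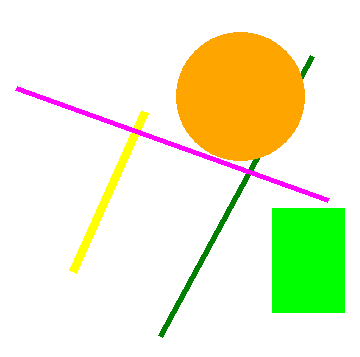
x1_1 = 312, y1_1 = 56, cx_2 = 240, cy_2 = 96, r_2 = 64, x1_3 = 72, x0_4 = 272, y0_4 = 208, x1_4 = 344, y1_4 = 312, x1_5 = 16, y1_5 = 88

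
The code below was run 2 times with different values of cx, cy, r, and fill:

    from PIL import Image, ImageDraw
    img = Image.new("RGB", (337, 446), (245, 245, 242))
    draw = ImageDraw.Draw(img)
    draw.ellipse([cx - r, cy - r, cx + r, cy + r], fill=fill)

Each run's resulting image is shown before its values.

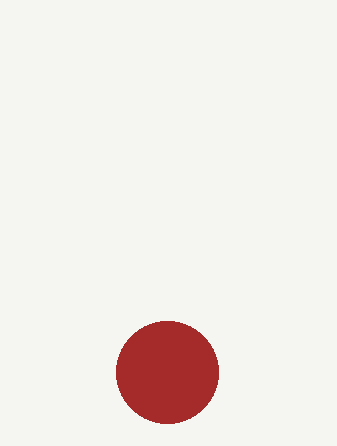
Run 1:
cx = 167
cy = 372
r = 51
fill = 'brown'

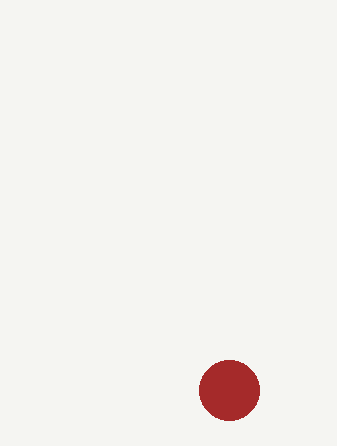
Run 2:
cx = 229
cy = 390
r = 30
fill = 'brown'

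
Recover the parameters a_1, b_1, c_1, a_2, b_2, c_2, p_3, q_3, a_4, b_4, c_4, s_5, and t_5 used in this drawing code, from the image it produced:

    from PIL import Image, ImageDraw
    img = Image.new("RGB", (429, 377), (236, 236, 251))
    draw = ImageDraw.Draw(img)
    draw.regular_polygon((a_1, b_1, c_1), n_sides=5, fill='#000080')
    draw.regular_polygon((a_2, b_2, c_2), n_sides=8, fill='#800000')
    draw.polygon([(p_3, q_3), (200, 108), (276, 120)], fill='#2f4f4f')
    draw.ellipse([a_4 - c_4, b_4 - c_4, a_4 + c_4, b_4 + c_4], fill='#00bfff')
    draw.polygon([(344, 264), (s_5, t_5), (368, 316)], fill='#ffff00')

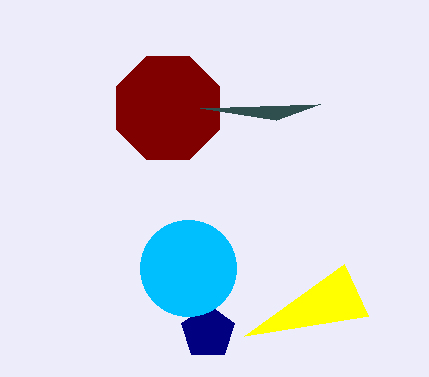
a_1 = 208, b_1 = 332, c_1 = 28, a_2 = 168, b_2 = 108, c_2 = 56, p_3 = 320, q_3 = 104, a_4 = 188, b_4 = 268, c_4 = 48, s_5 = 244, t_5 = 336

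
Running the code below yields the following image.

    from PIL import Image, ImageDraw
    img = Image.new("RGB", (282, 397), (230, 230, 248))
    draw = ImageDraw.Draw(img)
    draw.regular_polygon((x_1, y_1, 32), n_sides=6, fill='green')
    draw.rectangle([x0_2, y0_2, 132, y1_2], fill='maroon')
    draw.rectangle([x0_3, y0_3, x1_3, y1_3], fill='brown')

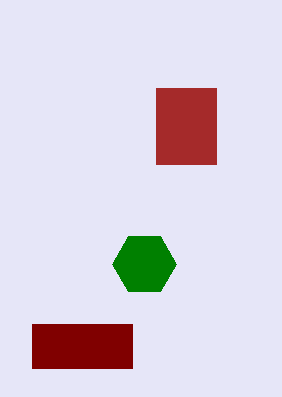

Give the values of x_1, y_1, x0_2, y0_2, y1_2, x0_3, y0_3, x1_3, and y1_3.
x_1 = 144; y_1 = 264; x0_2 = 32; y0_2 = 324; y1_2 = 368; x0_3 = 156; y0_3 = 88; x1_3 = 216; y1_3 = 164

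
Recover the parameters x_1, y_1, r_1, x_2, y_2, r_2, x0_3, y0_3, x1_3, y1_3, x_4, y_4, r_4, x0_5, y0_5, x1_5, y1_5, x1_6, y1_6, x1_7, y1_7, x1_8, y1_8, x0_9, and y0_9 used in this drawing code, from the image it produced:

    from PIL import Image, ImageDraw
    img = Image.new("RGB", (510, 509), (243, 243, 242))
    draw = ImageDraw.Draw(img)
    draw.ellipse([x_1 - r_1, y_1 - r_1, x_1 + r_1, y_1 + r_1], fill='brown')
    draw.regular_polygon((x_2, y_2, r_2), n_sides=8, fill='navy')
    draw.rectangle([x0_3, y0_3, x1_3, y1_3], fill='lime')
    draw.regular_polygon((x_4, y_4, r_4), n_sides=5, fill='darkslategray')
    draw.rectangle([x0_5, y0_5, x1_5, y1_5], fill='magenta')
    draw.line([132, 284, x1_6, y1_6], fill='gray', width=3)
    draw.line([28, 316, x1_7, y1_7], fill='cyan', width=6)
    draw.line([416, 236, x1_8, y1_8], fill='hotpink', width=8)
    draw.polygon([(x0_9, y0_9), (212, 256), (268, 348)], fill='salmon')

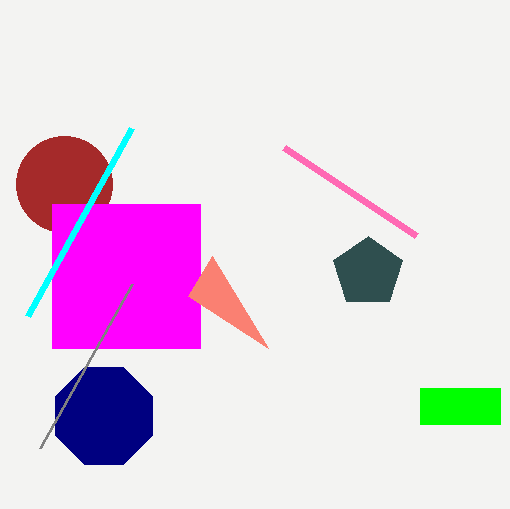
x_1 = 64, y_1 = 184, r_1 = 48, x_2 = 104, y_2 = 416, r_2 = 52, x0_3 = 420, y0_3 = 388, x1_3 = 500, y1_3 = 424, x_4 = 368, y_4 = 272, r_4 = 36, x0_5 = 52, y0_5 = 204, x1_5 = 200, y1_5 = 348, x1_6 = 40, y1_6 = 448, x1_7 = 132, y1_7 = 128, x1_8 = 284, y1_8 = 148, x0_9 = 188, y0_9 = 296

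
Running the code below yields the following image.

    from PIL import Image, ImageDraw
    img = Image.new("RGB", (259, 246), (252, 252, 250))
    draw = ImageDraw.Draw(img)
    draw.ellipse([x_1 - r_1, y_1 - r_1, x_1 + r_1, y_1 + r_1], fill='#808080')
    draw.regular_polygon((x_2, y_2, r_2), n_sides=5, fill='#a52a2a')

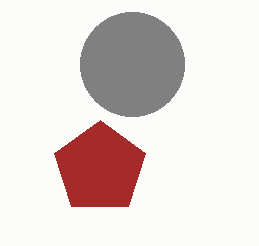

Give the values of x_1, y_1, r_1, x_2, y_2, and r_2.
x_1 = 132
y_1 = 64
r_1 = 52
x_2 = 100
y_2 = 168
r_2 = 48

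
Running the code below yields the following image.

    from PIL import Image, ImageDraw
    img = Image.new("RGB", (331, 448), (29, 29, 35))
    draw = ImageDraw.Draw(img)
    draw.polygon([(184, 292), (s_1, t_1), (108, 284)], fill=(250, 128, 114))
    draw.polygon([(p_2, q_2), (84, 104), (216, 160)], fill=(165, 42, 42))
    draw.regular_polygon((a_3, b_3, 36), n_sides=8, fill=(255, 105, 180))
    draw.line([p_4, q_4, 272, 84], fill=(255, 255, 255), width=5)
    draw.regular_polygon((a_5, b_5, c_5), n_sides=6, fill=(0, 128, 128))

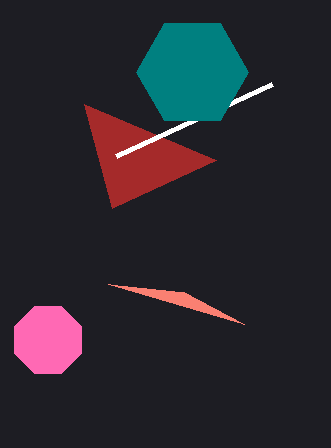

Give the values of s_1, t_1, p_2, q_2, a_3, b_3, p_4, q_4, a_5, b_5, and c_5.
s_1 = 244
t_1 = 324
p_2 = 112
q_2 = 208
a_3 = 48
b_3 = 340
p_4 = 116
q_4 = 156
a_5 = 192
b_5 = 72
c_5 = 56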